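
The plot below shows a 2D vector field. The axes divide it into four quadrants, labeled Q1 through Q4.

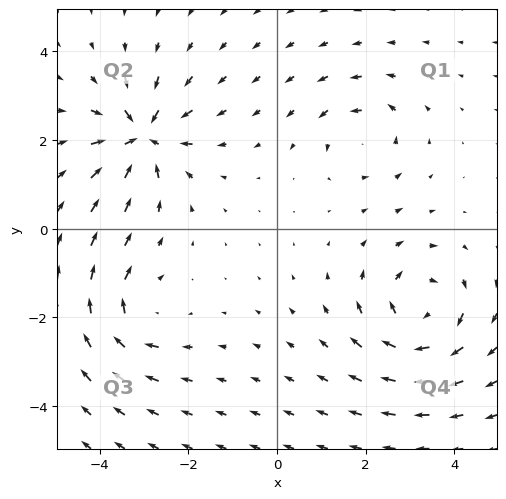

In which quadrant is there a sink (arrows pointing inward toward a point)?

The sink sits at approximately (-3.0, 2.1), which lies in quadrant Q2. The divergence there is about -6, negative as expected for a sink.

Q2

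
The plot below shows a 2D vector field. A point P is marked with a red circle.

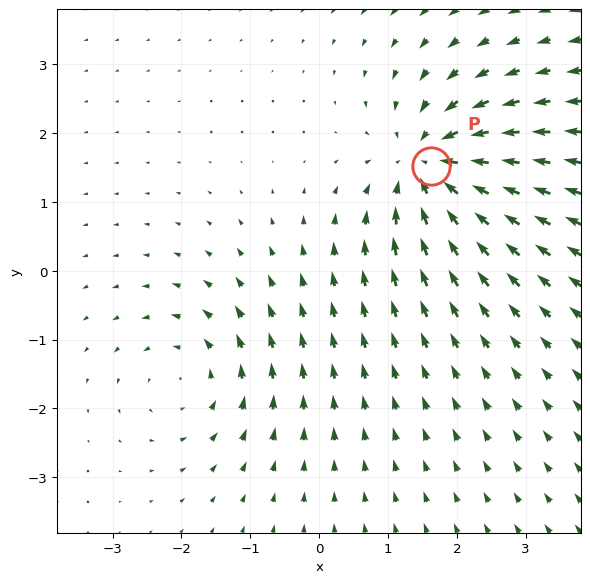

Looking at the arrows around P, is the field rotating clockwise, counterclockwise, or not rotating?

Near P at (1.6, 1.5) the arrows show no circulation. The curl there is ≈0.

not rotating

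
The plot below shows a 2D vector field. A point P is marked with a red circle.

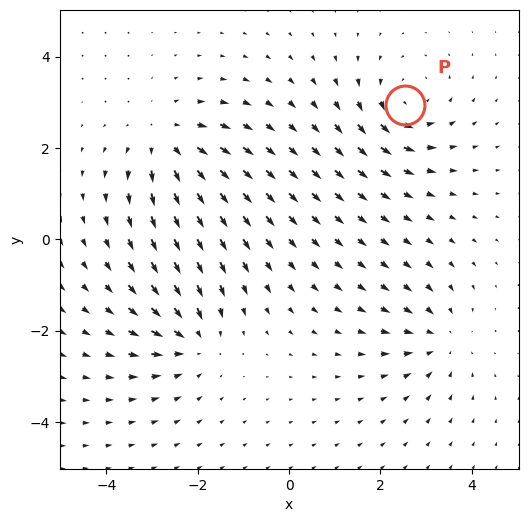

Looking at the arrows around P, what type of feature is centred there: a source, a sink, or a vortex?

At P (2.5, 2.9) the arrows circulate counterclockwise. Divergence ≈0, curl about +4 — near-zero divergence with nonzero curl is a vortex.

vortex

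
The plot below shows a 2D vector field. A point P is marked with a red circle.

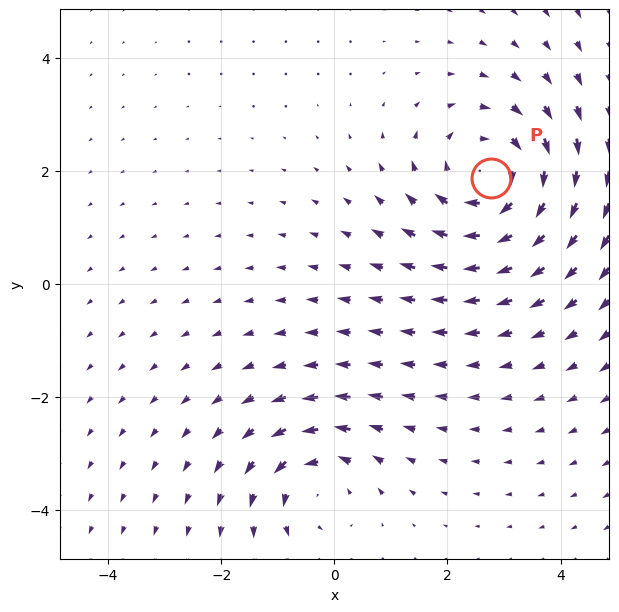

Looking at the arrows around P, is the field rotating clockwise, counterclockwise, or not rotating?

clockwise

Near P at (2.8, 1.9) the arrows circulate clockwise. The curl (z-component) there is about -4; negative curl means clockwise rotation.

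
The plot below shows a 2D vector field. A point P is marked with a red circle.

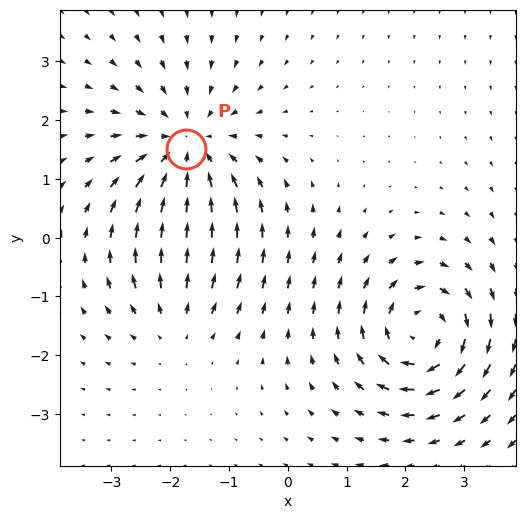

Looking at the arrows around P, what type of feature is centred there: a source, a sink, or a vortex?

At P (-1.7, 1.5) the arrows converge inward. Divergence about -4, curl ≈0 — negative divergence with near-zero curl is a sink.

sink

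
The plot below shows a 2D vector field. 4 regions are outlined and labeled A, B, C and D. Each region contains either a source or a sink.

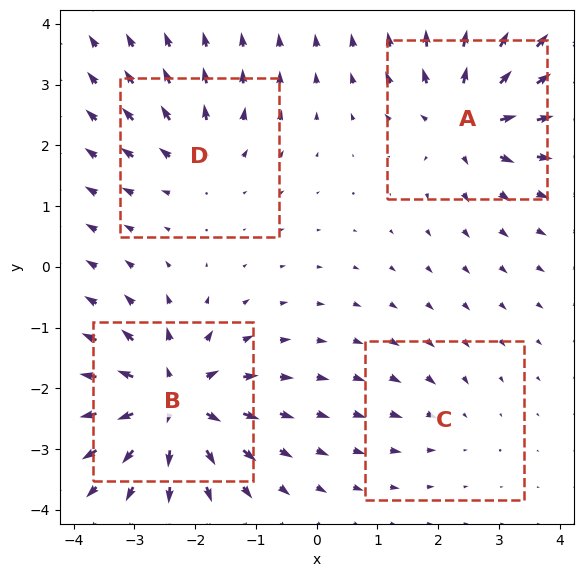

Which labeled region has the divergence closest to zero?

C

Divergence at each region's feature centre — A: about +6, B: about +8, C: about -2, D: about +4. Region C is closest to zero.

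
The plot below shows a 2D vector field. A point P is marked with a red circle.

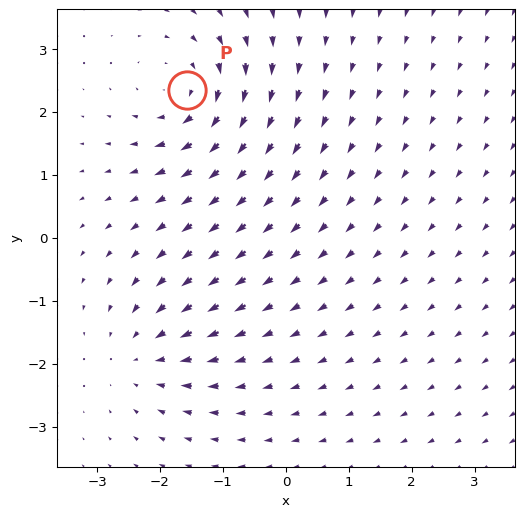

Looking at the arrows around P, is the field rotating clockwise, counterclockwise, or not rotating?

Near P at (-1.6, 2.3) the arrows circulate clockwise. The curl (z-component) there is about -5; negative curl means clockwise rotation.

clockwise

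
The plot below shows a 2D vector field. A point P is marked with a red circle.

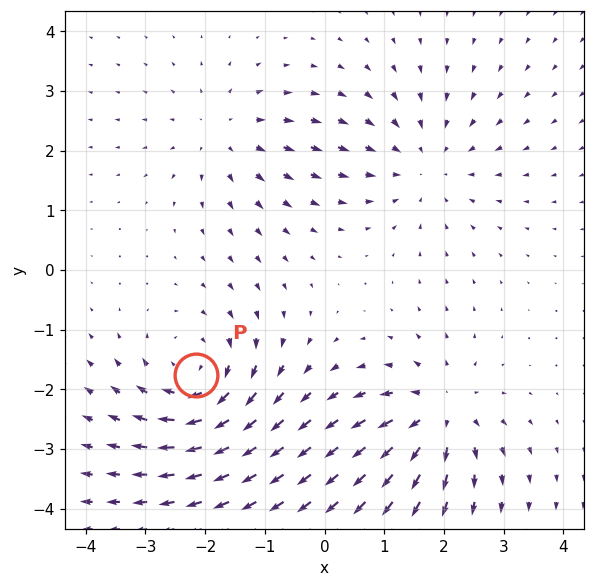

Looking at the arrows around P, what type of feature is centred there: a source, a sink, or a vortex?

vortex

At P (-2.2, -1.8) the arrows circulate clockwise. Divergence ≈0, curl about -4 — near-zero divergence with nonzero curl is a vortex.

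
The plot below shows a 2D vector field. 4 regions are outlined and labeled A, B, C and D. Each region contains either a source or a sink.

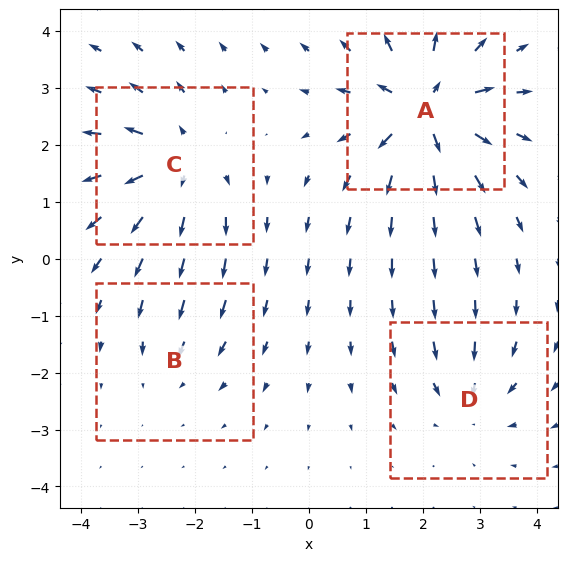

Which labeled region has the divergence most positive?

A

Divergence at each region's feature centre — A: about +8, B: about -2, C: about +6, D: about -4. Region A is most positive.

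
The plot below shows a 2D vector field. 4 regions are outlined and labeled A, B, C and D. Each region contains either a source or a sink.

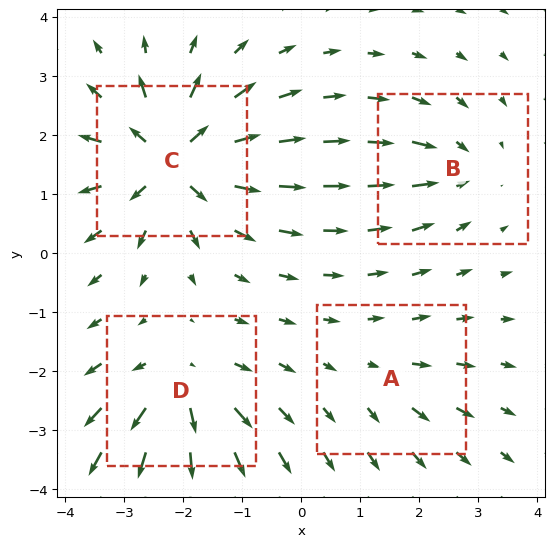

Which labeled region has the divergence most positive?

C

Divergence at each region's feature centre — A: about +2, B: about -4, C: about +9, D: about +6. Region C is most positive.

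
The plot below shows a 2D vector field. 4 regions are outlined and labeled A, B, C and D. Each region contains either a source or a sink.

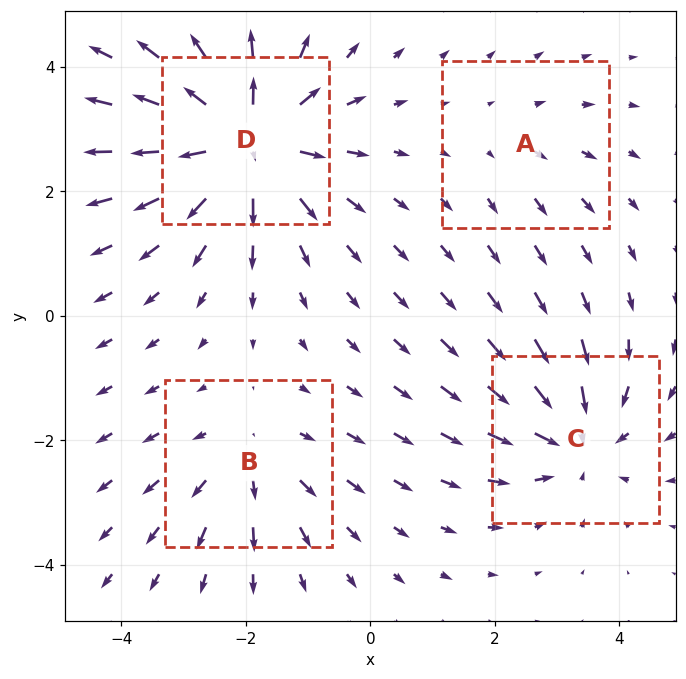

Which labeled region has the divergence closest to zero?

Divergence at each region's feature centre — A: about +2, B: about +3, C: about -5, D: about +7. Region A is closest to zero.

A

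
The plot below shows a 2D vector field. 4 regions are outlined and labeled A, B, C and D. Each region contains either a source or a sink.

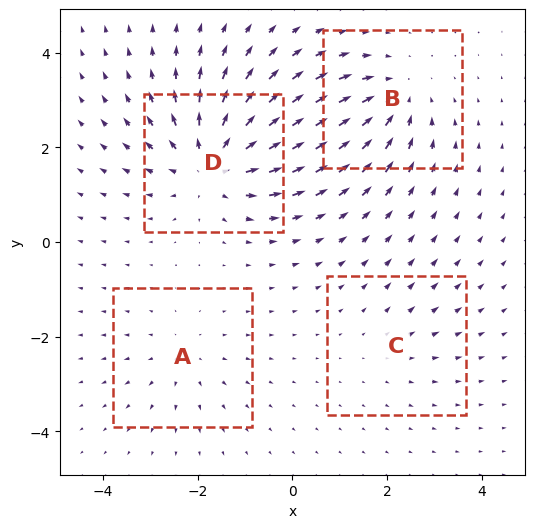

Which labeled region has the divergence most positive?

D

Divergence at each region's feature centre — A: about +3, B: about -4, C: about +2, D: about +6. Region D is most positive.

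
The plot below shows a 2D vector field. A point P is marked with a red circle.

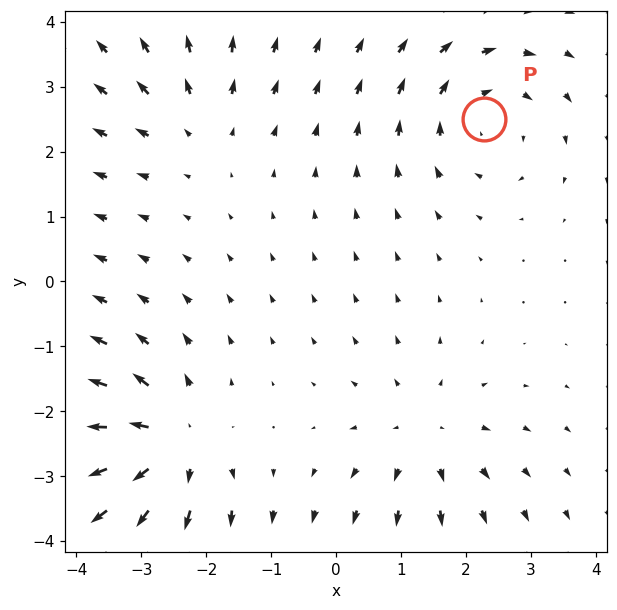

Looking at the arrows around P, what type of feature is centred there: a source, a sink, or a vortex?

At P (2.3, 2.5) the arrows circulate clockwise. Divergence ≈0, curl about -3 — near-zero divergence with nonzero curl is a vortex.

vortex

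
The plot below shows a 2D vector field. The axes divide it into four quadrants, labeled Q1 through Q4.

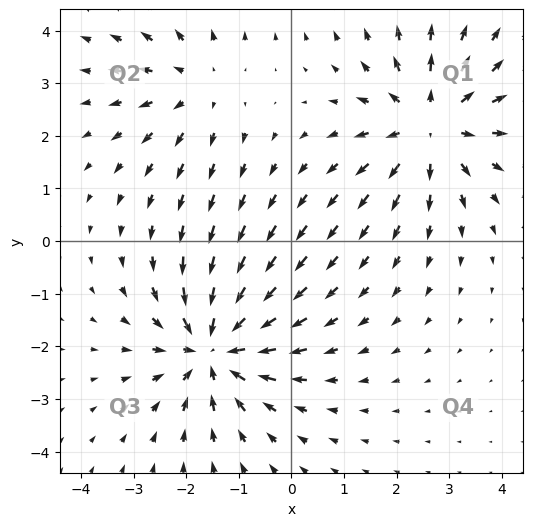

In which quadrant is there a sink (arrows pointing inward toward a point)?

The sink sits at approximately (-1.5, -2.0), which lies in quadrant Q3. The divergence there is about -5, negative as expected for a sink.

Q3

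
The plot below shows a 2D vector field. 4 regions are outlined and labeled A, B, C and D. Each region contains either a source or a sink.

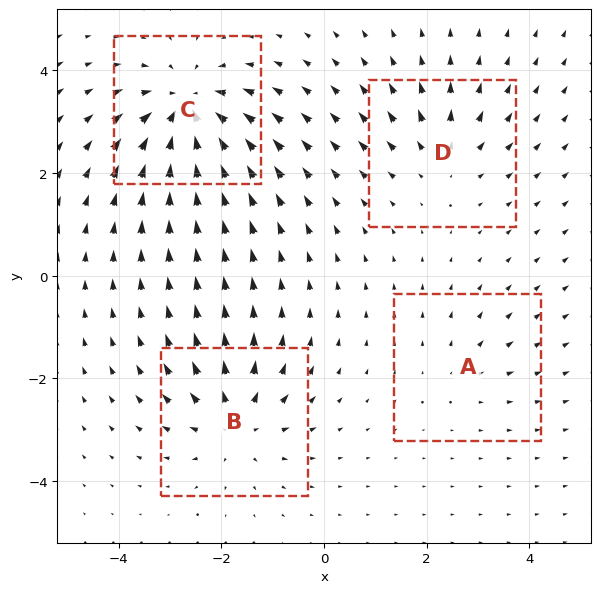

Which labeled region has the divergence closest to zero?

Divergence at each region's feature centre — A: about +2, B: about +5, C: about -7, D: about +4. Region A is closest to zero.

A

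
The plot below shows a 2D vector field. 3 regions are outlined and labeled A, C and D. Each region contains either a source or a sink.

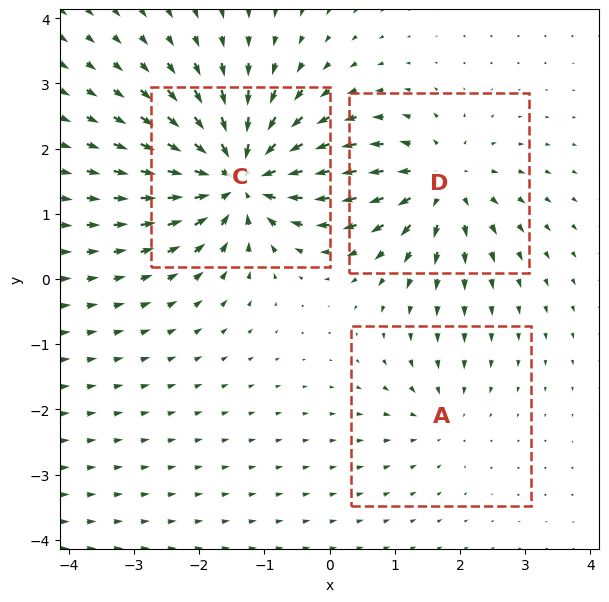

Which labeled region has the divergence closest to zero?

A

Divergence at each region's feature centre — A: about -2, C: about -7, D: about +4. Region A is closest to zero.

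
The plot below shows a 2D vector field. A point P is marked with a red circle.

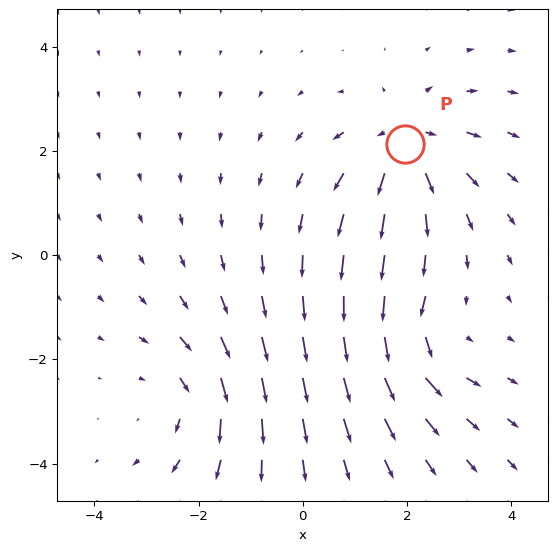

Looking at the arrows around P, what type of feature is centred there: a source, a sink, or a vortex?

source

At P (2.0, 2.1) the arrows spread outward. Divergence about +5, curl ≈0 — positive divergence with near-zero curl is a source.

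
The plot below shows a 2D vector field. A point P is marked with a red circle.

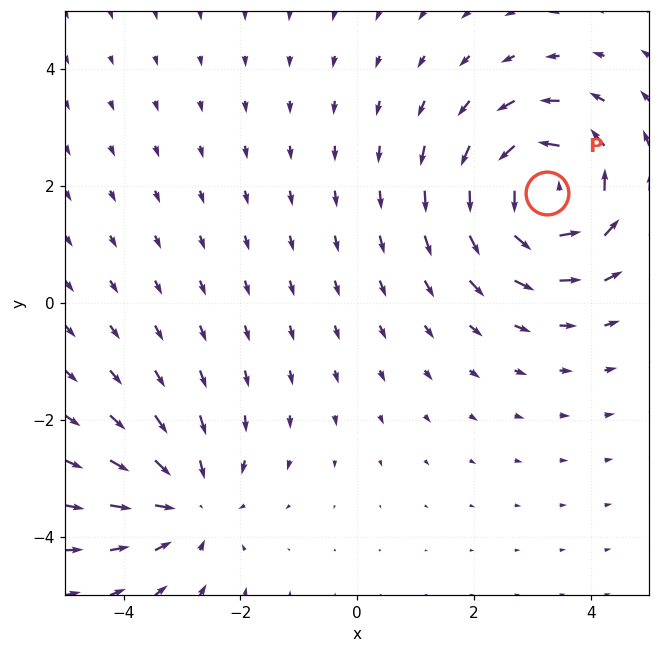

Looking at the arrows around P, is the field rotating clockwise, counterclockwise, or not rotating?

counterclockwise

Near P at (3.3, 1.9) the arrows circulate counterclockwise. The curl (z-component) there is about +6; positive curl means counterclockwise rotation.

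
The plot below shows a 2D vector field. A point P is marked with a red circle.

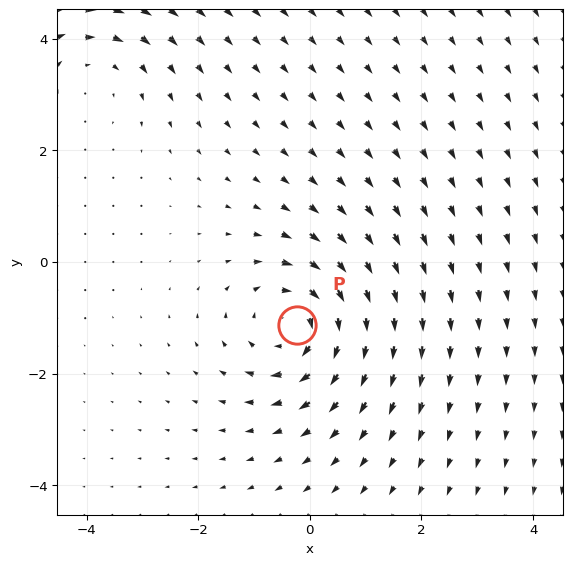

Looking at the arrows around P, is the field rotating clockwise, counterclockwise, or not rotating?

Near P at (-0.2, -1.1) the arrows circulate clockwise. The curl (z-component) there is about -4; negative curl means clockwise rotation.

clockwise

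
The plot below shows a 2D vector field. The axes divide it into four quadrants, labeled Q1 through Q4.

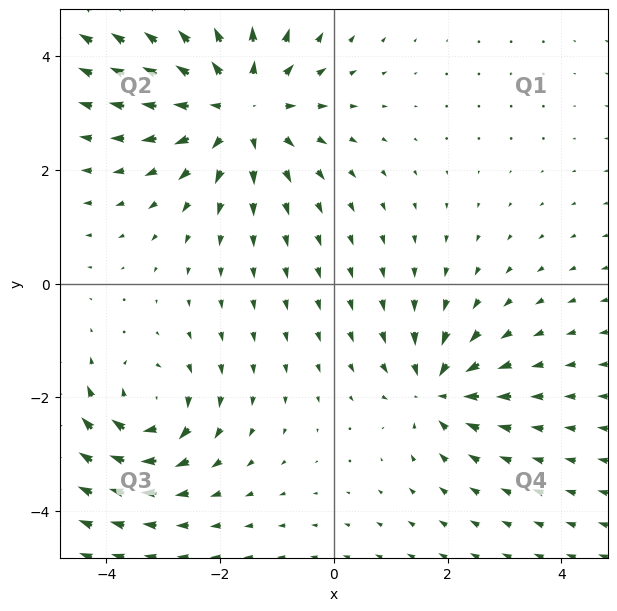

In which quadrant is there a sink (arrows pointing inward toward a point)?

The sink sits at approximately (1.8, -1.9), which lies in quadrant Q4. The divergence there is about -4, negative as expected for a sink.

Q4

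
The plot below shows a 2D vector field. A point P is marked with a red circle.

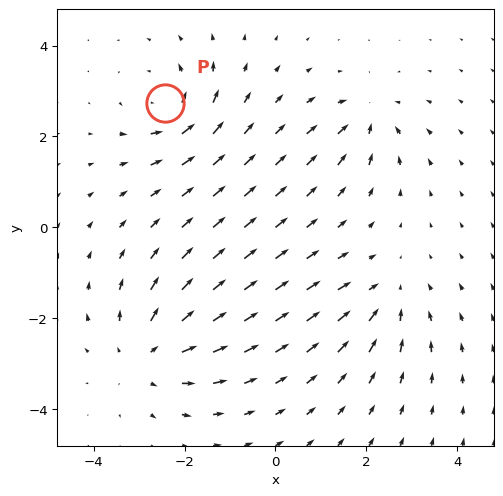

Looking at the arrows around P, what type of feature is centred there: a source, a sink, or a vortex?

At P (-2.4, 2.7) the arrows circulate counterclockwise. Divergence ≈0, curl about +4 — near-zero divergence with nonzero curl is a vortex.

vortex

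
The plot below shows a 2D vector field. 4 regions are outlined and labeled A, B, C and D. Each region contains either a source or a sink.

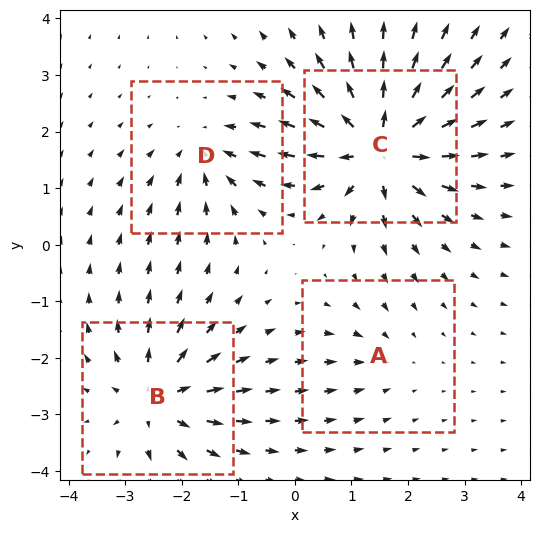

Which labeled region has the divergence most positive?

Divergence at each region's feature centre — A: about -2, B: about +6, C: about +8, D: about -4. Region C is most positive.

C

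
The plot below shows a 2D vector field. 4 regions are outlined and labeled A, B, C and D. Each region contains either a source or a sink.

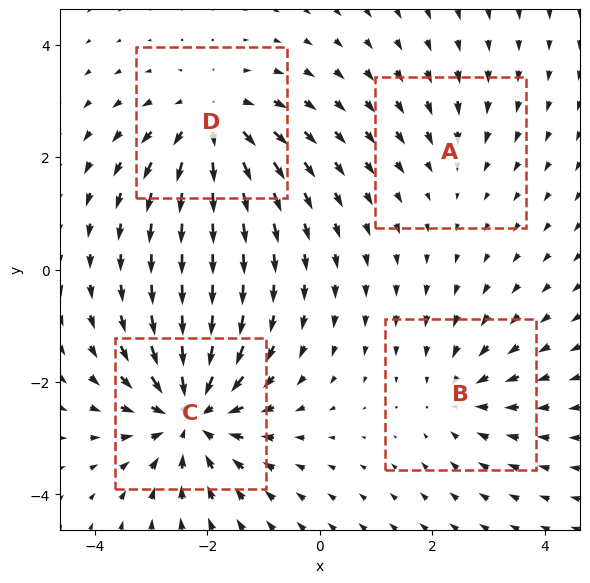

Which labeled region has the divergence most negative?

C

Divergence at each region's feature centre — A: about -2, B: about -3, C: about -7, D: about +5. Region C is most negative.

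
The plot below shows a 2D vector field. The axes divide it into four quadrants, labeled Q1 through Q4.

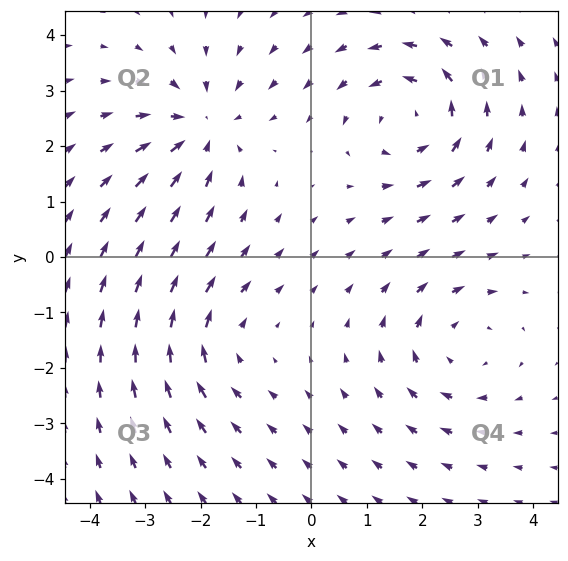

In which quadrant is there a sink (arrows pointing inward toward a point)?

Q2

The sink sits at approximately (-2.0, 2.3), which lies in quadrant Q2. The divergence there is about -4, negative as expected for a sink.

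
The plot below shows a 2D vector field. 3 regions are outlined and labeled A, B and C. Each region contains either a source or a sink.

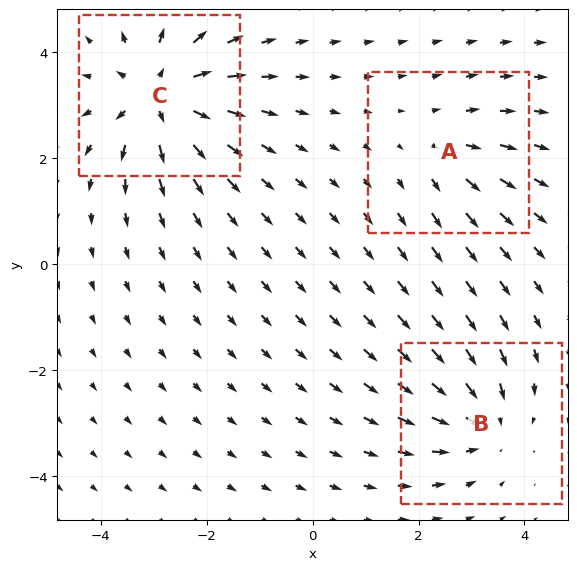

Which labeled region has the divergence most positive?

C

Divergence at each region's feature centre — A: about +2, B: about -3, C: about +5. Region C is most positive.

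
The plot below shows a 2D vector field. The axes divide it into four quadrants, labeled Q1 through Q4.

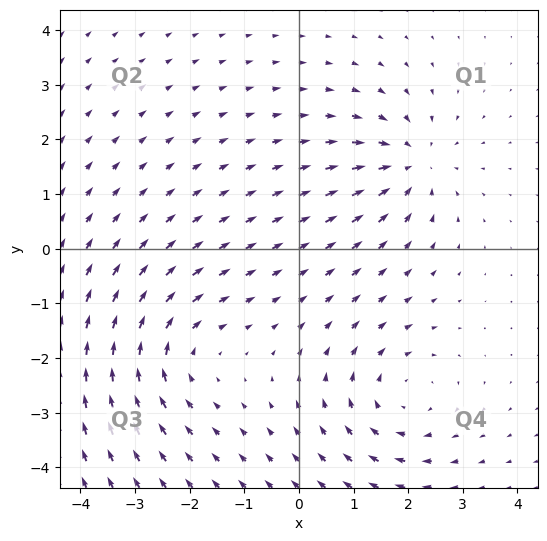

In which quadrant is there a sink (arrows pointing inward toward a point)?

The sink sits at approximately (2.1, 1.6), which lies in quadrant Q1. The divergence there is about -5, negative as expected for a sink.

Q1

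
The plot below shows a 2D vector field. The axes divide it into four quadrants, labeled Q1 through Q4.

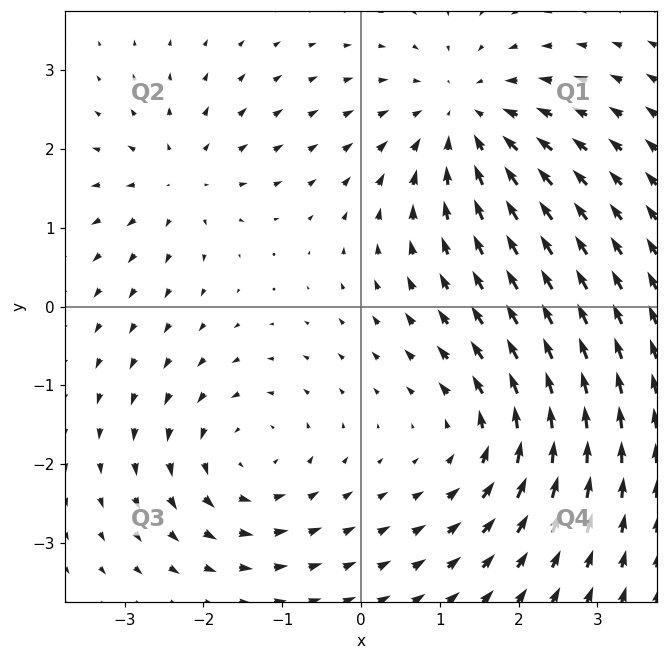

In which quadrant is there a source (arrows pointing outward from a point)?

The source sits at approximately (-2.3, 1.6), which lies in quadrant Q2. The divergence there is about +3, positive as expected for a source.

Q2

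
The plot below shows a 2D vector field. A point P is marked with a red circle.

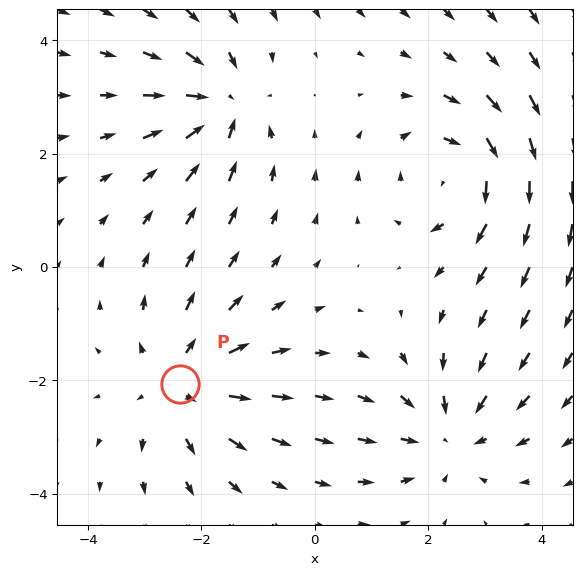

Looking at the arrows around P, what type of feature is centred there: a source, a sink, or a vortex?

At P (-2.4, -2.1) the arrows spread outward. Divergence about +4, curl ≈0 — positive divergence with near-zero curl is a source.

source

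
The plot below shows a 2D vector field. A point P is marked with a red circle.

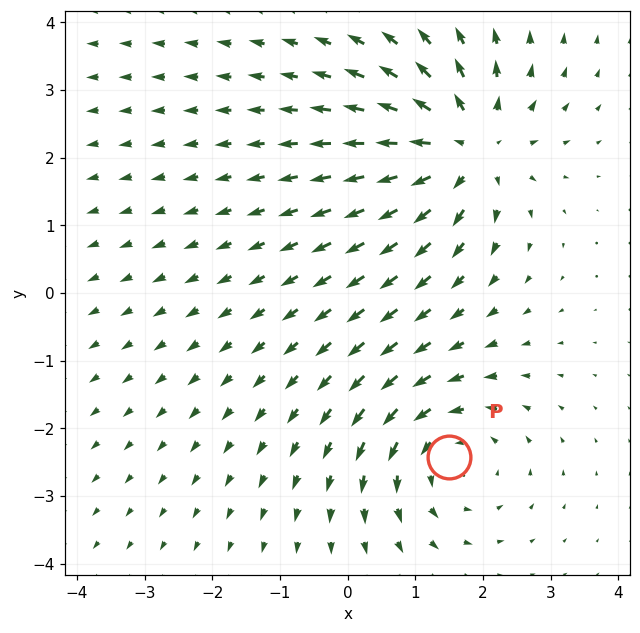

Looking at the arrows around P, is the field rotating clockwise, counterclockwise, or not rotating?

Near P at (1.5, -2.4) the arrows circulate counterclockwise. The curl (z-component) there is about +3; positive curl means counterclockwise rotation.

counterclockwise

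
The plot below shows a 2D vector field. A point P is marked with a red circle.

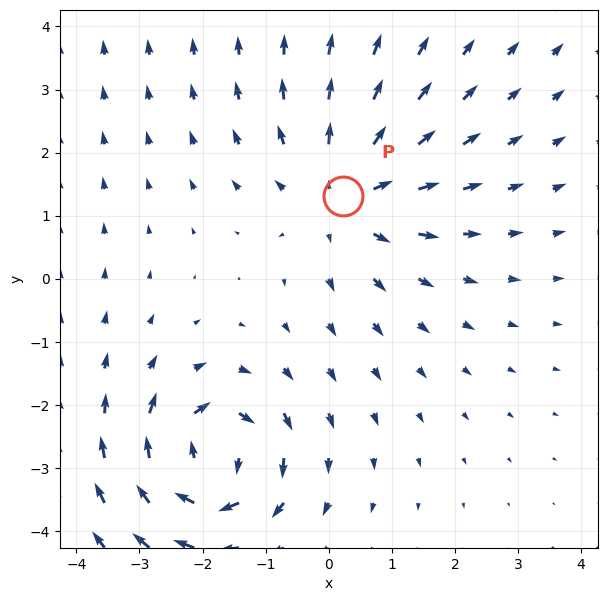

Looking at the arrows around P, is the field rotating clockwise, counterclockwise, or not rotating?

Near P at (0.2, 1.3) the arrows show no circulation. The curl there is ≈0.

not rotating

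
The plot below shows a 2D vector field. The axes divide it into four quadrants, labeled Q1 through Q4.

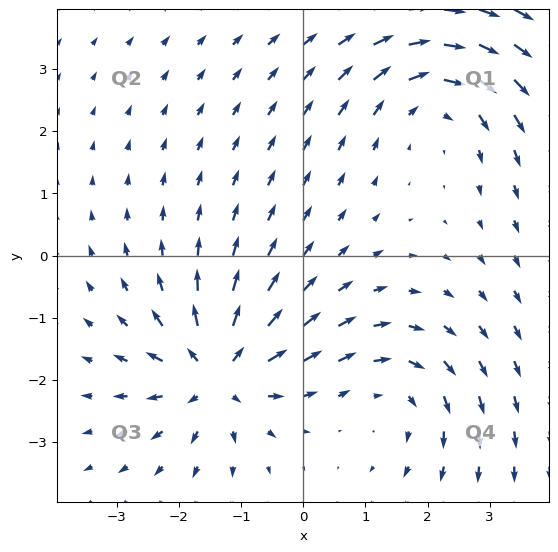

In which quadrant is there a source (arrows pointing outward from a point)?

The source sits at approximately (-1.4, -1.9), which lies in quadrant Q3. The divergence there is about +5, positive as expected for a source.

Q3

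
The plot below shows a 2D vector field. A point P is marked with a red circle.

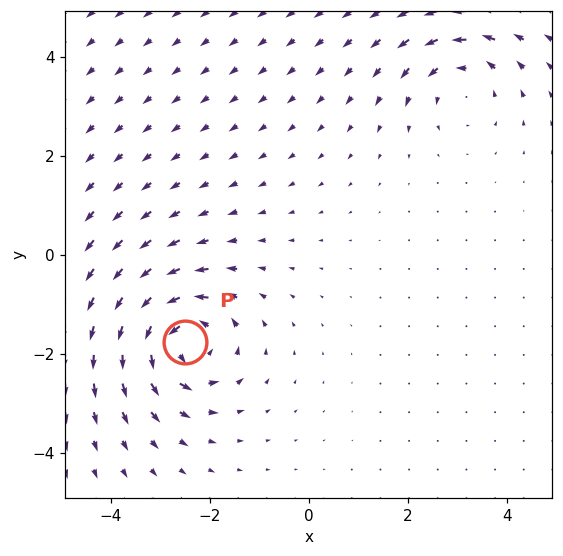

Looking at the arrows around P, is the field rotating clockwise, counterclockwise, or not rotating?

Near P at (-2.5, -1.8) the arrows circulate counterclockwise. The curl (z-component) there is about +6; positive curl means counterclockwise rotation.

counterclockwise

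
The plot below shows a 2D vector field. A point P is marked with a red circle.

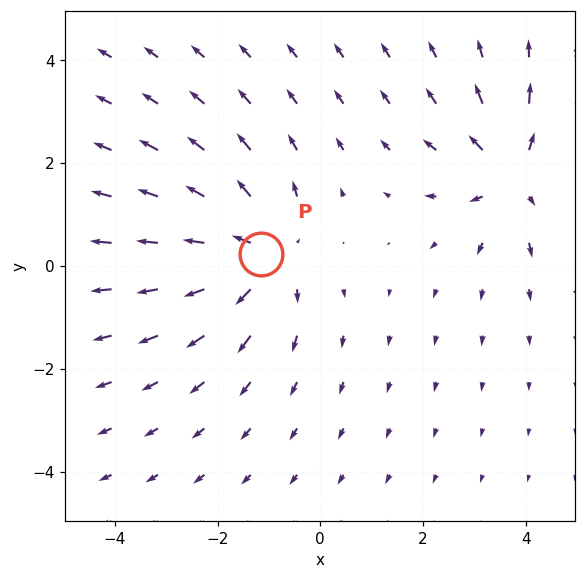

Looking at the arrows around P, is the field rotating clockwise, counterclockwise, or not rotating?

not rotating

Near P at (-1.2, 0.2) the arrows show no circulation. The curl there is ≈0.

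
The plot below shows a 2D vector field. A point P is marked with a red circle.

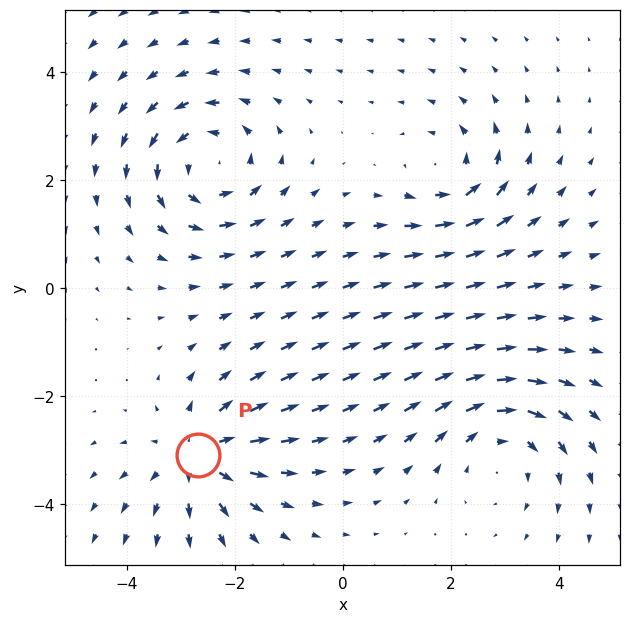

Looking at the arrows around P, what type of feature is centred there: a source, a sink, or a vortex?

At P (-2.7, -3.1) the arrows spread outward. Divergence about +5, curl ≈0 — positive divergence with near-zero curl is a source.

source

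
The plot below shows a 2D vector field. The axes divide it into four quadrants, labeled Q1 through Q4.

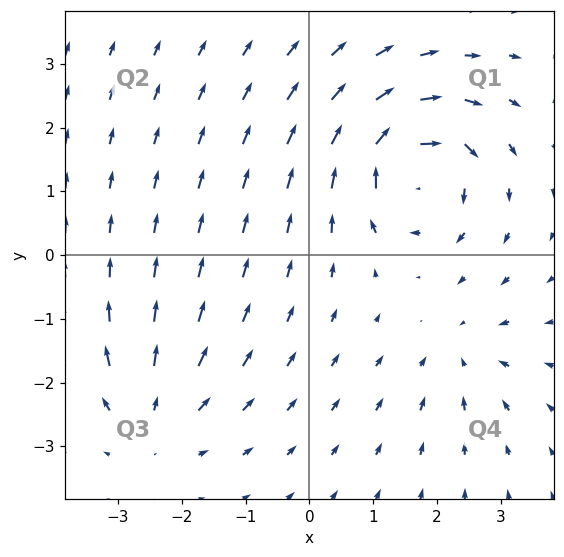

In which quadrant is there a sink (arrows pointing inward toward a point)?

Q4

The sink sits at approximately (2.4, -1.5), which lies in quadrant Q4. The divergence there is about -3, negative as expected for a sink.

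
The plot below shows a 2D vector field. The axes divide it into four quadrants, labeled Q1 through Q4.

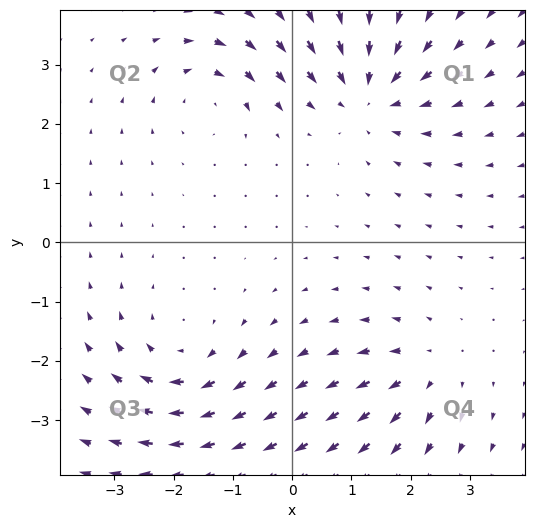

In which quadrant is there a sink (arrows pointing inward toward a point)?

The sink sits at approximately (1.3, 2.5), which lies in quadrant Q1. The divergence there is about -4, negative as expected for a sink.

Q1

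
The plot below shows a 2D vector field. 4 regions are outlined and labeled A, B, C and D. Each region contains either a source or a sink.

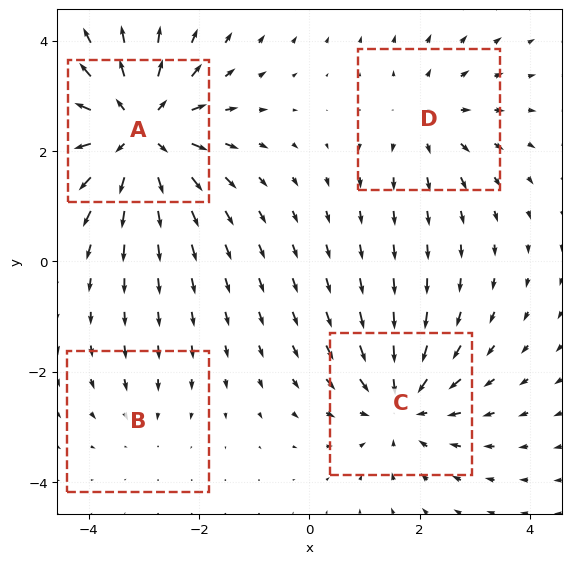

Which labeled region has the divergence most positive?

A

Divergence at each region's feature centre — A: about +6, B: about -2, C: about -4, D: about +3. Region A is most positive.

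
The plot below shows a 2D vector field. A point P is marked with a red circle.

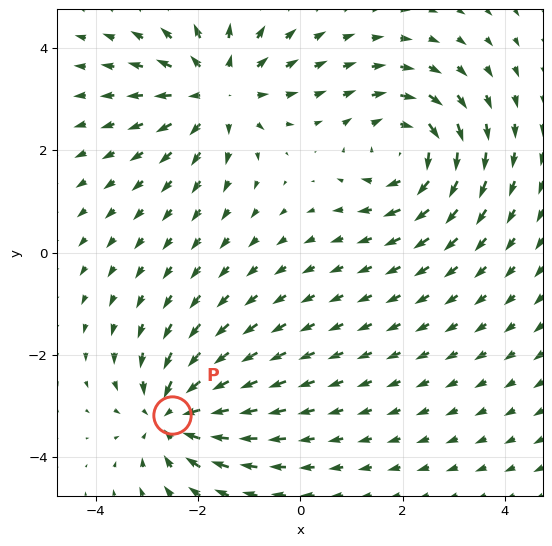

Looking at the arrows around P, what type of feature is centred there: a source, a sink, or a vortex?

At P (-2.5, -3.2) the arrows converge inward. Divergence about -5, curl ≈0 — negative divergence with near-zero curl is a sink.

sink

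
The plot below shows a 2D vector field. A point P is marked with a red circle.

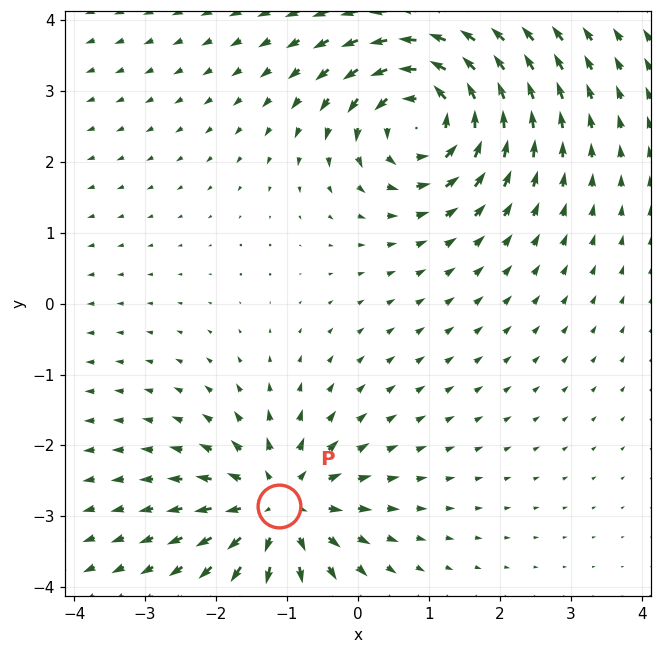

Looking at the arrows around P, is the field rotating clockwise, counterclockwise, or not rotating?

Near P at (-1.1, -2.8) the arrows show no circulation. The curl there is ≈0.

not rotating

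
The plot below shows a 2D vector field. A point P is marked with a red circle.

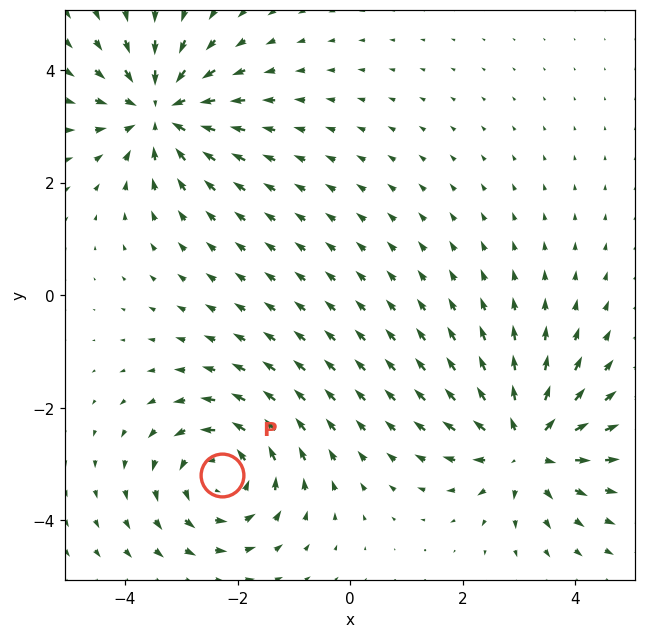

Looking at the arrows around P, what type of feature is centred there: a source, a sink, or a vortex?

vortex

At P (-2.3, -3.2) the arrows circulate counterclockwise. Divergence ≈0, curl about +5 — near-zero divergence with nonzero curl is a vortex.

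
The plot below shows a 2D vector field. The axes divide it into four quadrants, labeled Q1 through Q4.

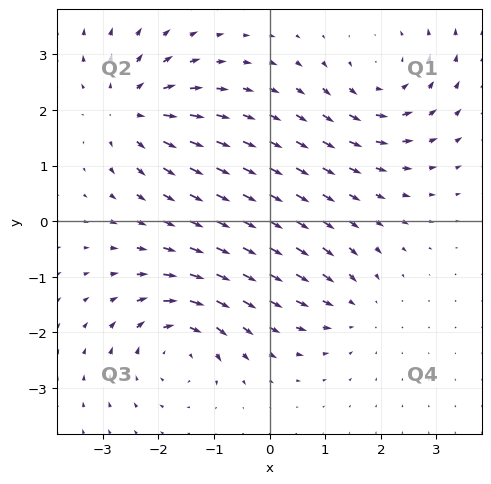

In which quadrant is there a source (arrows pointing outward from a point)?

Q2

The source sits at approximately (-2.5, 2.0), which lies in quadrant Q2. The divergence there is about +5, positive as expected for a source.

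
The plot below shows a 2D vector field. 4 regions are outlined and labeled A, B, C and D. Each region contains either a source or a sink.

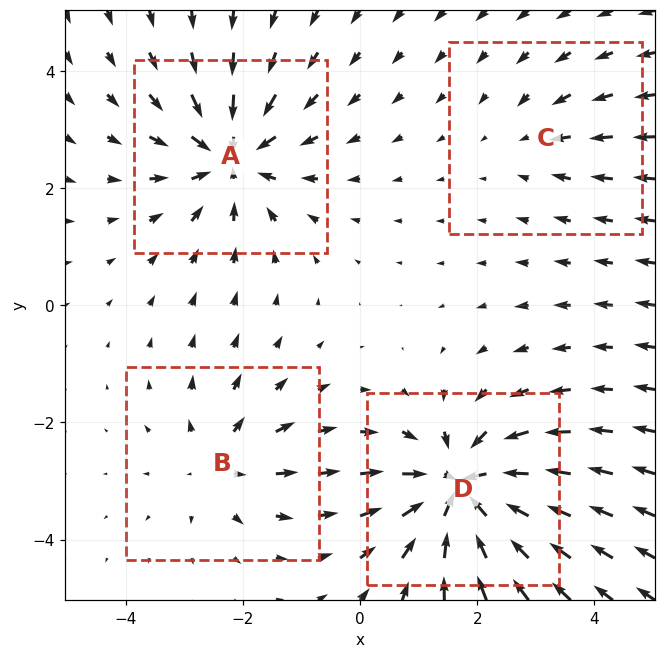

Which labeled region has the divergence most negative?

Divergence at each region's feature centre — A: about -6, B: about +4, C: about -2, D: about -7. Region D is most negative.

D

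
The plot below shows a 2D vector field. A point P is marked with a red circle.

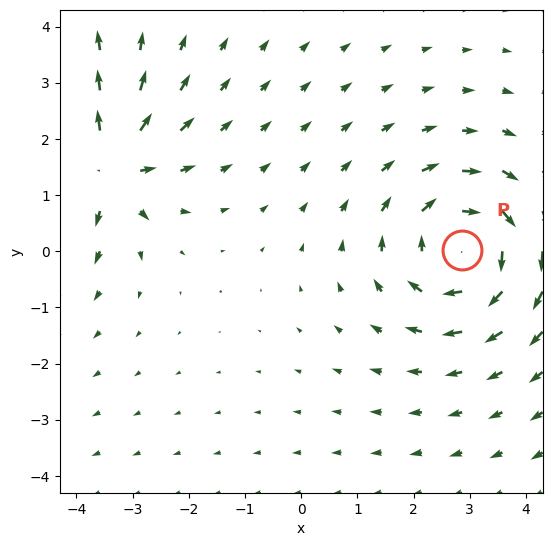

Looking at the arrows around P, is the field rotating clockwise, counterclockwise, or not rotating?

clockwise

Near P at (2.9, 0.0) the arrows circulate clockwise. The curl (z-component) there is about -4; negative curl means clockwise rotation.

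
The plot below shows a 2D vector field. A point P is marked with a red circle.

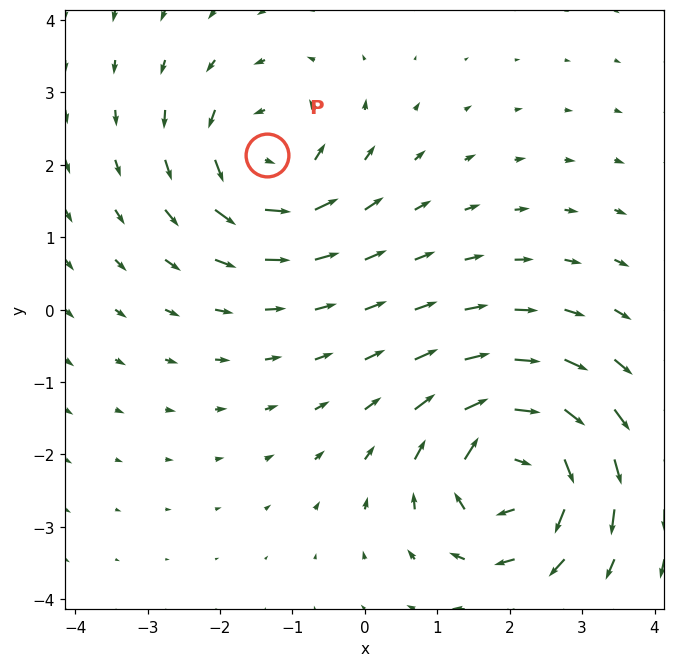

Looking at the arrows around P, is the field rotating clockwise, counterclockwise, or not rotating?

counterclockwise

Near P at (-1.4, 2.1) the arrows circulate counterclockwise. The curl (z-component) there is about +4; positive curl means counterclockwise rotation.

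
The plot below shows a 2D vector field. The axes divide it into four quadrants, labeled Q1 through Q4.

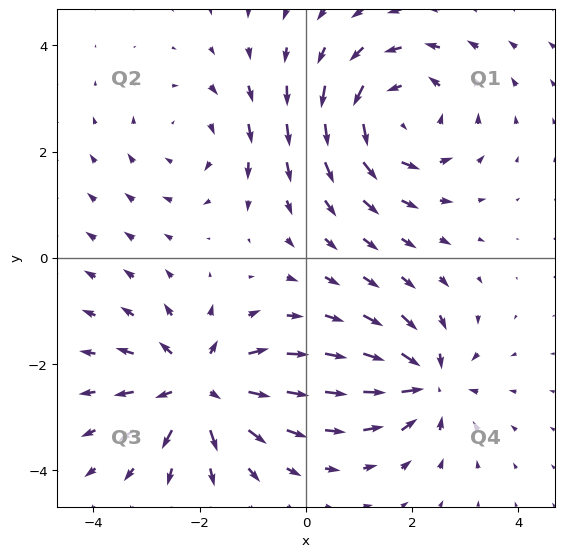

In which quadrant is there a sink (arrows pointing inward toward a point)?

Q4

The sink sits at approximately (2.3, -2.3), which lies in quadrant Q4. The divergence there is about -5, negative as expected for a sink.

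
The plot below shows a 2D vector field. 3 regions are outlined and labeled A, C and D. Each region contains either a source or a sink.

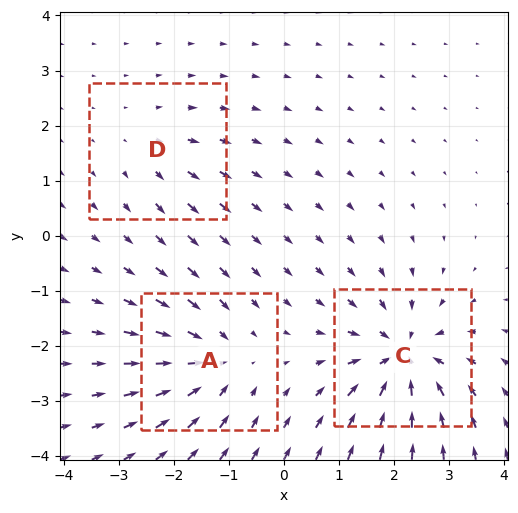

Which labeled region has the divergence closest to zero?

D

Divergence at each region's feature centre — A: about -4, C: about -6, D: about +2. Region D is closest to zero.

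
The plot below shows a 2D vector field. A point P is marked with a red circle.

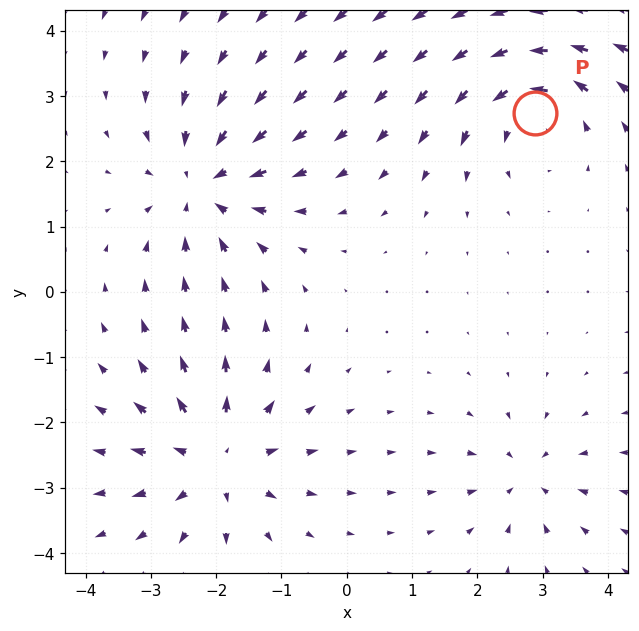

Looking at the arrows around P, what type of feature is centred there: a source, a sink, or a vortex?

vortex

At P (2.9, 2.7) the arrows circulate counterclockwise. Divergence ≈0, curl about +5 — near-zero divergence with nonzero curl is a vortex.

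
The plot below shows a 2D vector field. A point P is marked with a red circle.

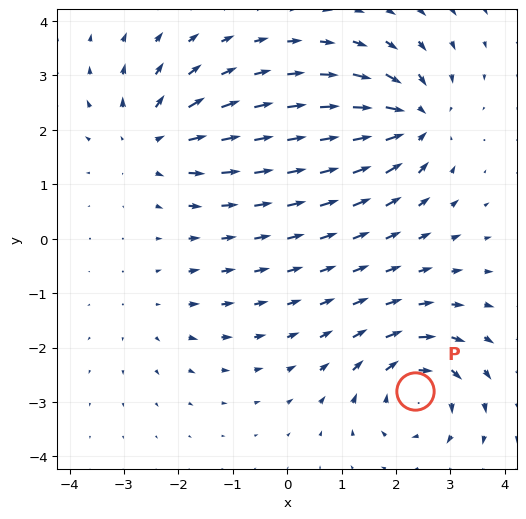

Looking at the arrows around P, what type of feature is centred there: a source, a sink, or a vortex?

vortex

At P (2.4, -2.8) the arrows circulate clockwise. Divergence ≈0, curl about -6 — near-zero divergence with nonzero curl is a vortex.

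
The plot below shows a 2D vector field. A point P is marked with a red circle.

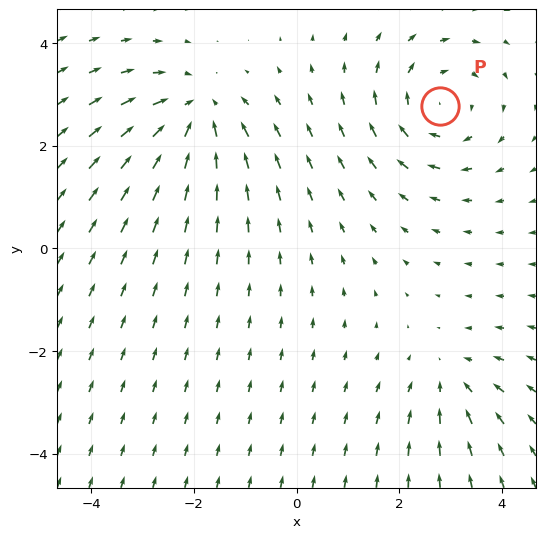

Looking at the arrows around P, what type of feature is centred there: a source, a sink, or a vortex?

At P (2.8, 2.8) the arrows circulate clockwise. Divergence ≈0, curl about -4 — near-zero divergence with nonzero curl is a vortex.

vortex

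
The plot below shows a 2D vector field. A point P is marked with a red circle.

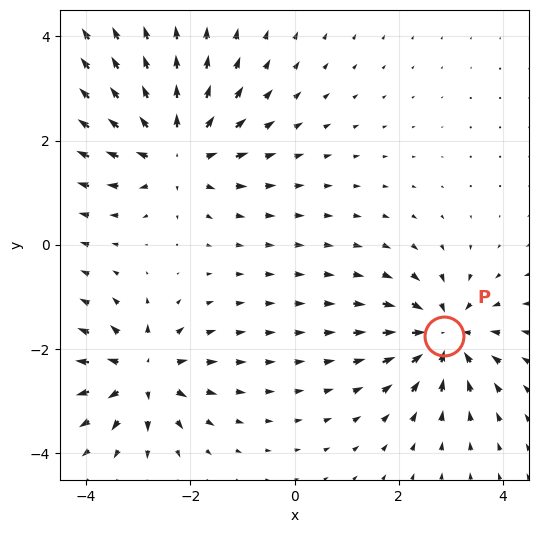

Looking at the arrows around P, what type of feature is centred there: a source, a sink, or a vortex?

sink

At P (2.9, -1.7) the arrows converge inward. Divergence about -5, curl ≈0 — negative divergence with near-zero curl is a sink.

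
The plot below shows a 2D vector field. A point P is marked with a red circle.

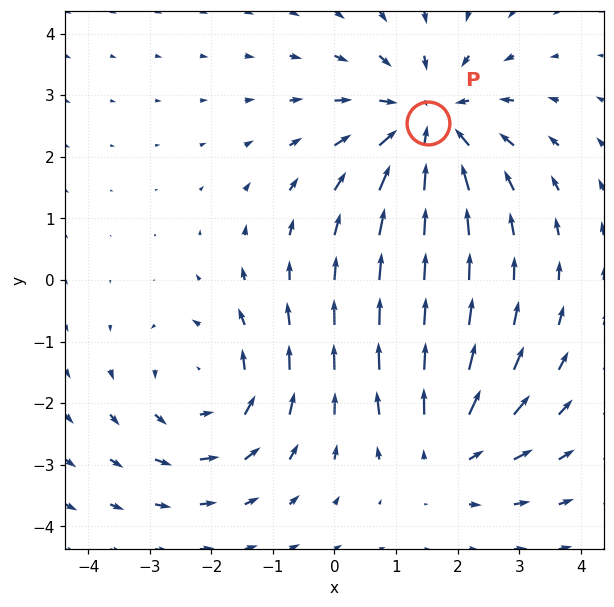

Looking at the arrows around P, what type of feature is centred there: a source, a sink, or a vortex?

At P (1.5, 2.5) the arrows converge inward. Divergence about -4, curl ≈0 — negative divergence with near-zero curl is a sink.

sink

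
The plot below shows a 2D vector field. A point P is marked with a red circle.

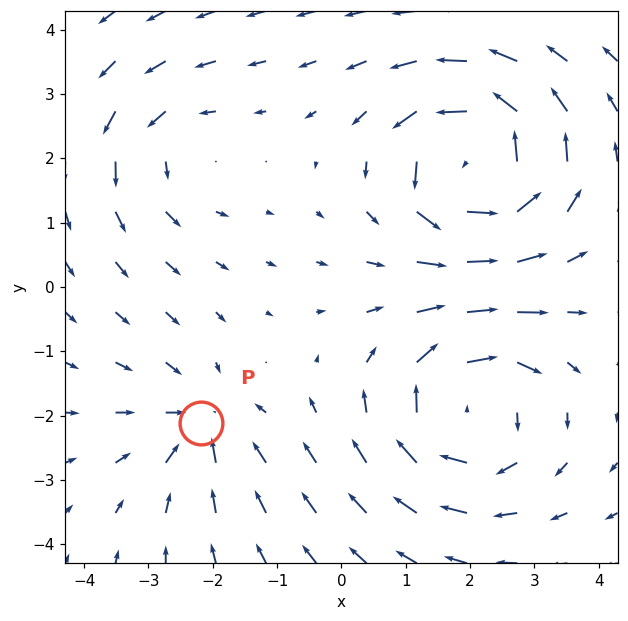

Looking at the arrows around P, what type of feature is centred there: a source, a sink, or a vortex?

At P (-2.2, -2.1) the arrows converge inward. Divergence about -3, curl ≈0 — negative divergence with near-zero curl is a sink.

sink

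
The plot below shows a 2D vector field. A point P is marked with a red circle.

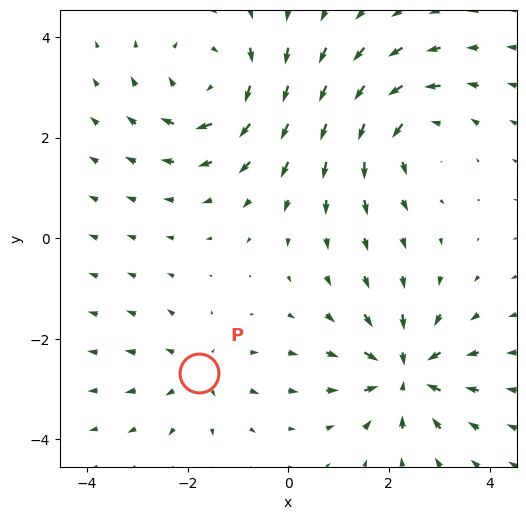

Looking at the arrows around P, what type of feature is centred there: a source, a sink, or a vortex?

At P (-1.8, -2.7) the arrows spread outward. Divergence about +3, curl ≈0 — positive divergence with near-zero curl is a source.

source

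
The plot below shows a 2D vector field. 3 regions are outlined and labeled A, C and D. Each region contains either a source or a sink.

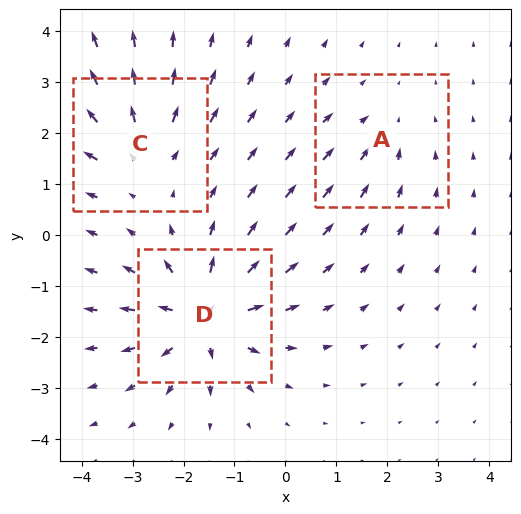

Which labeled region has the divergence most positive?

D

Divergence at each region's feature centre — A: about -2, C: about +4, D: about +6. Region D is most positive.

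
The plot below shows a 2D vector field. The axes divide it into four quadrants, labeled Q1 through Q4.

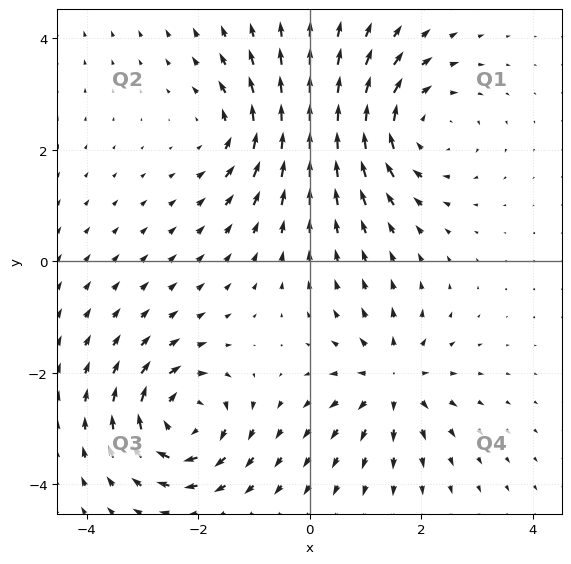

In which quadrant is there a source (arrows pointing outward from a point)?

Q4

The source sits at approximately (1.5, -2.1), which lies in quadrant Q4. The divergence there is about +4, positive as expected for a source.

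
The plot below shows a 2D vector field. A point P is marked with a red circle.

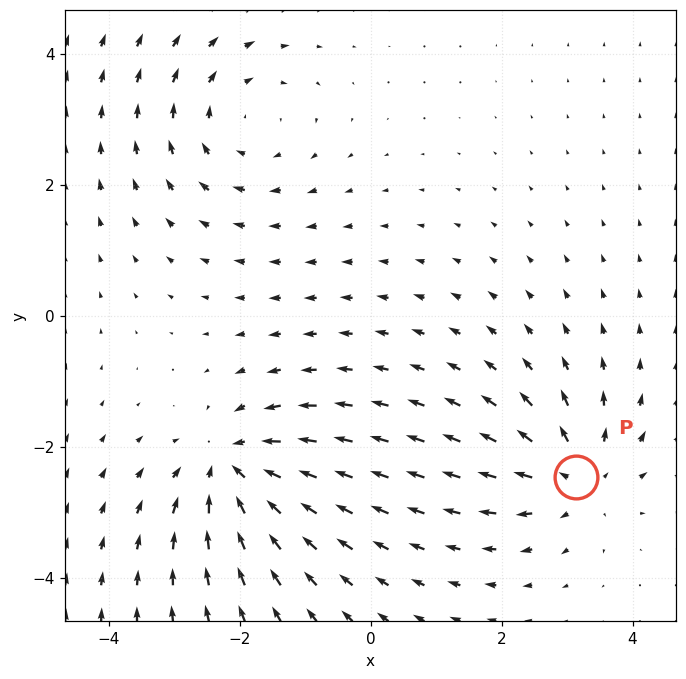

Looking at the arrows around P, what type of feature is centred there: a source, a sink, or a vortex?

At P (3.1, -2.5) the arrows spread outward. Divergence about +3, curl ≈0 — positive divergence with near-zero curl is a source.

source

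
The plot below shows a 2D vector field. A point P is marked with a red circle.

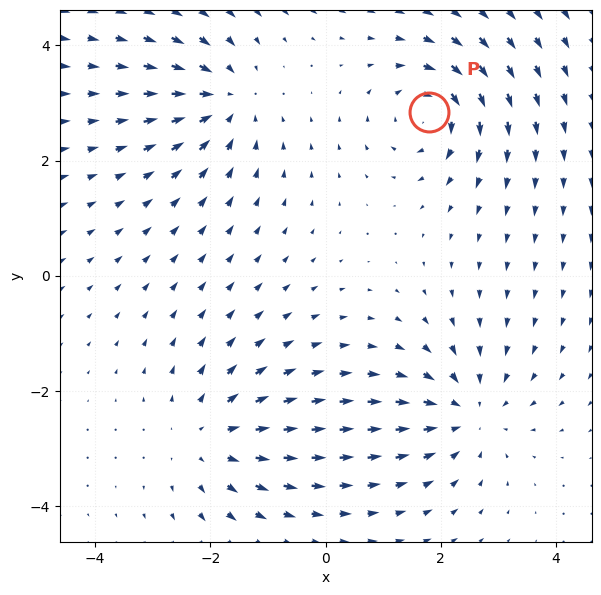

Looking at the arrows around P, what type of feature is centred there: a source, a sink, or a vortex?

vortex

At P (1.8, 2.8) the arrows circulate clockwise. Divergence ≈0, curl about -4 — near-zero divergence with nonzero curl is a vortex.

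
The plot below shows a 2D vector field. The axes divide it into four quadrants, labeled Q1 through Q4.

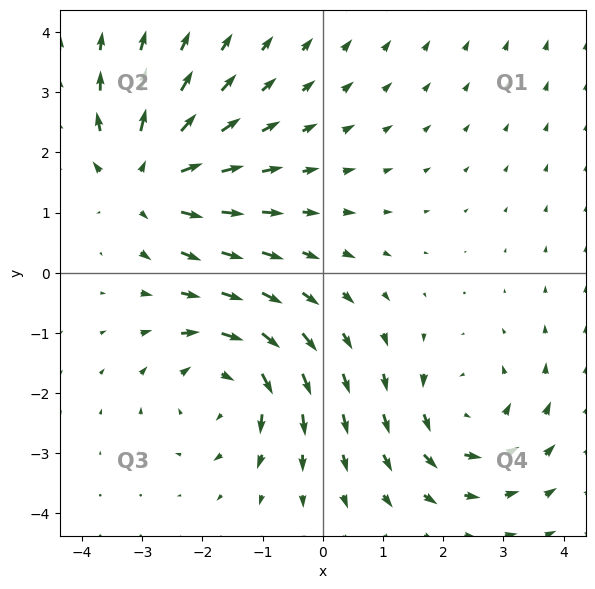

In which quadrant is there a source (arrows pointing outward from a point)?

Q2

The source sits at approximately (-2.9, 1.6), which lies in quadrant Q2. The divergence there is about +5, positive as expected for a source.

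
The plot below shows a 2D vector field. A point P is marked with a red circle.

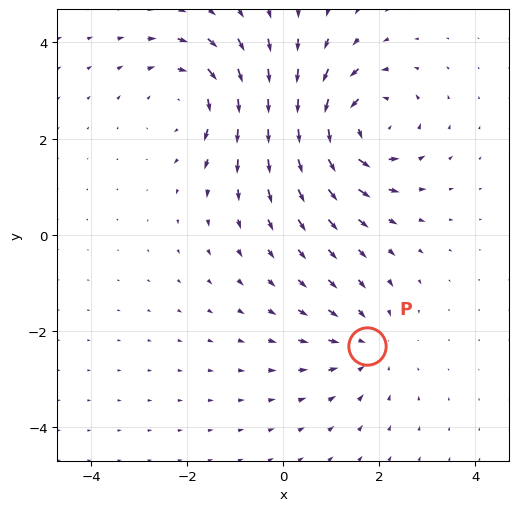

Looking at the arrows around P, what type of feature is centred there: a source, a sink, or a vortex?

sink

At P (1.8, -2.3) the arrows converge inward. Divergence about -3, curl ≈0 — negative divergence with near-zero curl is a sink.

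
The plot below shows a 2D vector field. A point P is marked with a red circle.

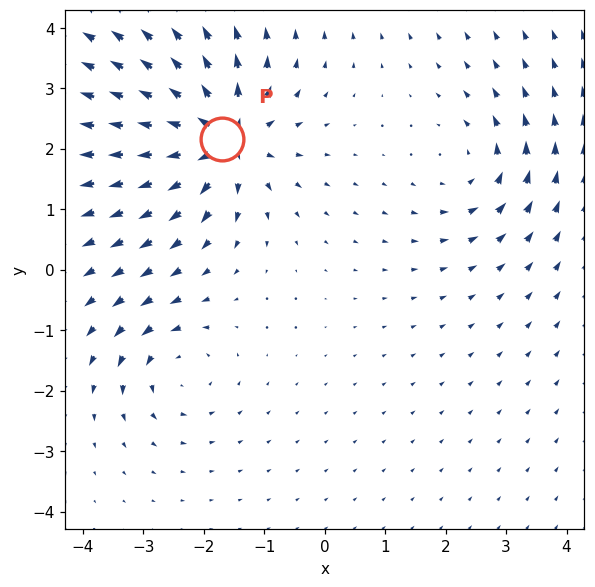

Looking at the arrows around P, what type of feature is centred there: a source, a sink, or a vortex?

source

At P (-1.7, 2.2) the arrows spread outward. Divergence about +6, curl ≈0 — positive divergence with near-zero curl is a source.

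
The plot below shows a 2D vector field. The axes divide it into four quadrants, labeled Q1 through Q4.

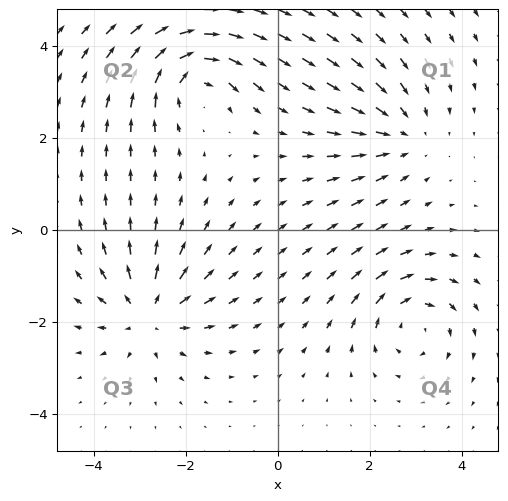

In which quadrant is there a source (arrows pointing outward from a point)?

Q3

The source sits at approximately (-2.8, -1.8), which lies in quadrant Q3. The divergence there is about +6, positive as expected for a source.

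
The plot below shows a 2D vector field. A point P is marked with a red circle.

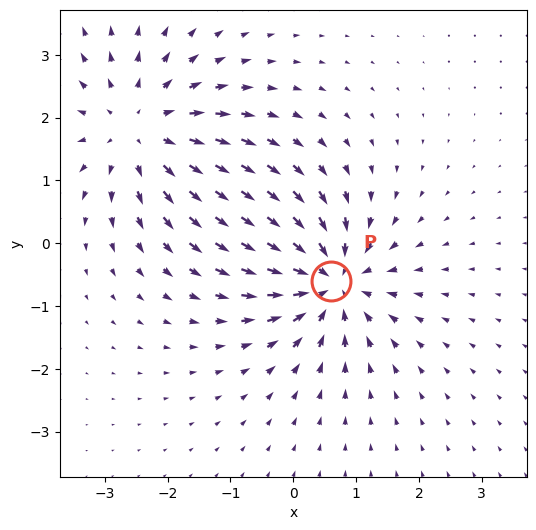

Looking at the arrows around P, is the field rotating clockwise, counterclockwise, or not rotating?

Near P at (0.6, -0.6) the arrows show no circulation. The curl there is ≈0.

not rotating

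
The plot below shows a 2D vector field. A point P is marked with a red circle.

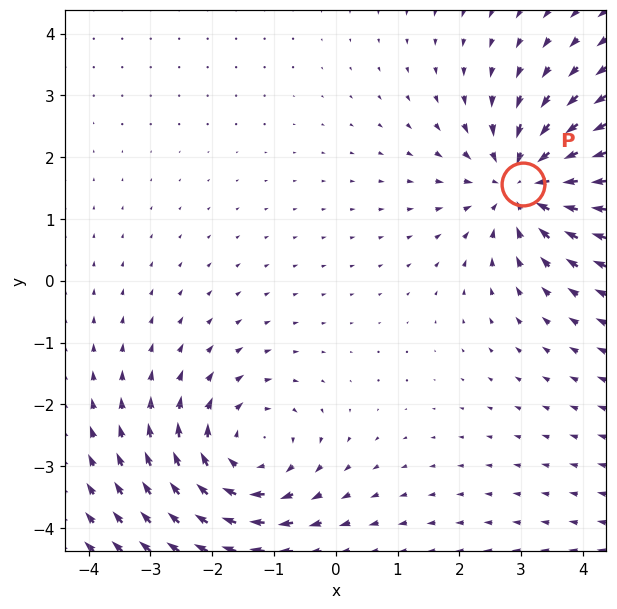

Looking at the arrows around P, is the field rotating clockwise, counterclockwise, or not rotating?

Near P at (3.0, 1.6) the arrows show no circulation. The curl there is ≈0.

not rotating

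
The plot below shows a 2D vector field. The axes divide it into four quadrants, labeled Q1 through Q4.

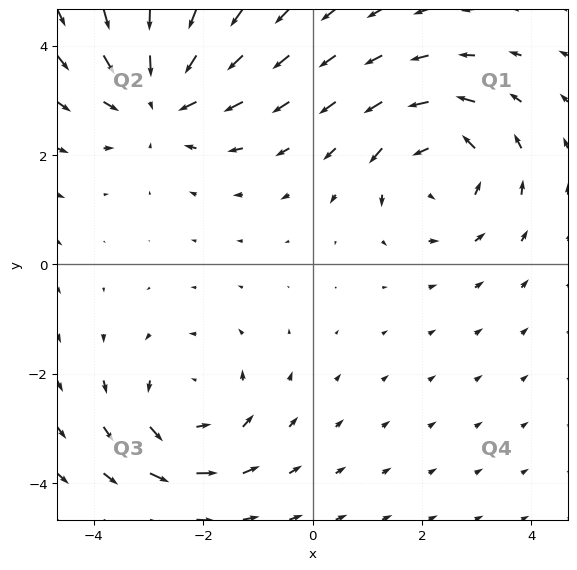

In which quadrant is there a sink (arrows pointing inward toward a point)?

Q2

The sink sits at approximately (-2.8, 3.0), which lies in quadrant Q2. The divergence there is about -4, negative as expected for a sink.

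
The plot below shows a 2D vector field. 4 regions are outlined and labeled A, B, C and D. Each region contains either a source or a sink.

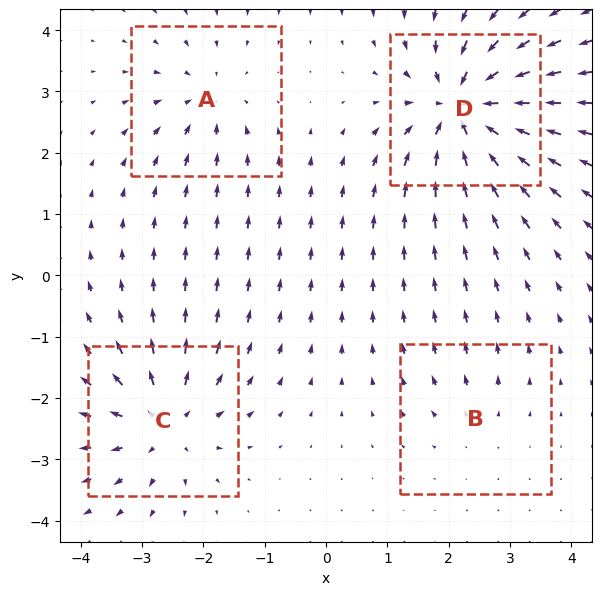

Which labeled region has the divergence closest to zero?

Divergence at each region's feature centre — A: about -4, B: about +2, C: about +6, D: about -8. Region B is closest to zero.

B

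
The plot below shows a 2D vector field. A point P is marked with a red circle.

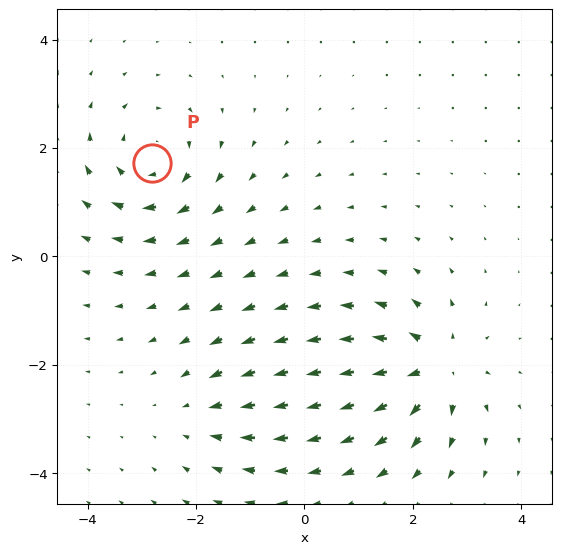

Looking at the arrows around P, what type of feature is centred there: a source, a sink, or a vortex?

At P (-2.8, 1.7) the arrows circulate clockwise. Divergence ≈0, curl about -5 — near-zero divergence with nonzero curl is a vortex.

vortex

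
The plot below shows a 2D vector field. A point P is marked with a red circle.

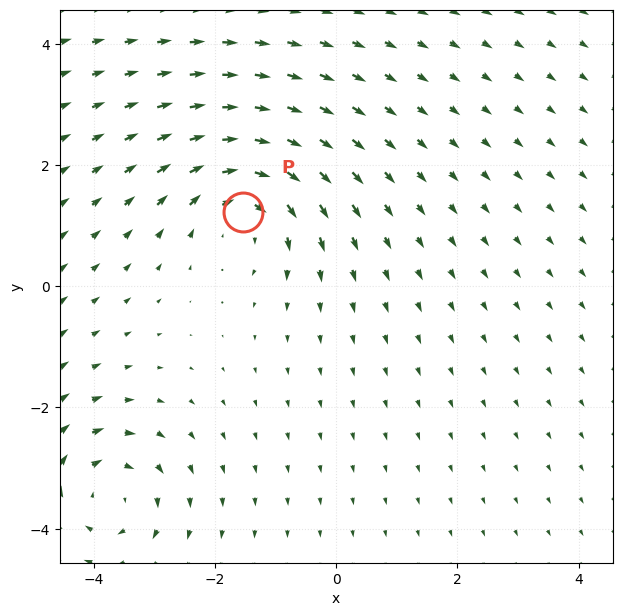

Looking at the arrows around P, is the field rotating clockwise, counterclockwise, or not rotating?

Near P at (-1.5, 1.2) the arrows circulate clockwise. The curl (z-component) there is about -3; negative curl means clockwise rotation.

clockwise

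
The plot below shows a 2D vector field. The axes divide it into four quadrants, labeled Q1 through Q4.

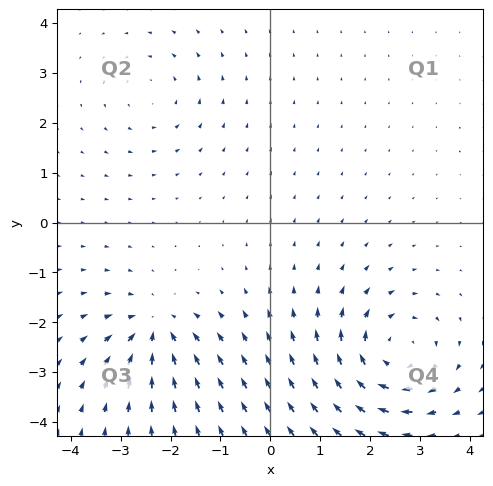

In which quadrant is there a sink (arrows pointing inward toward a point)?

Q3

The sink sits at approximately (-2.3, -2.1), which lies in quadrant Q3. The divergence there is about -5, negative as expected for a sink.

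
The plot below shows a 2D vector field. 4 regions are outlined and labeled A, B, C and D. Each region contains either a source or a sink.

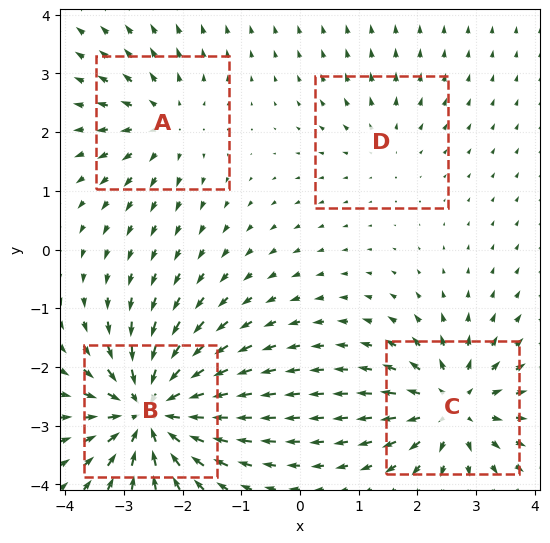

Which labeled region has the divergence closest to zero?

D

Divergence at each region's feature centre — A: about +4, B: about -8, C: about +6, D: about +2. Region D is closest to zero.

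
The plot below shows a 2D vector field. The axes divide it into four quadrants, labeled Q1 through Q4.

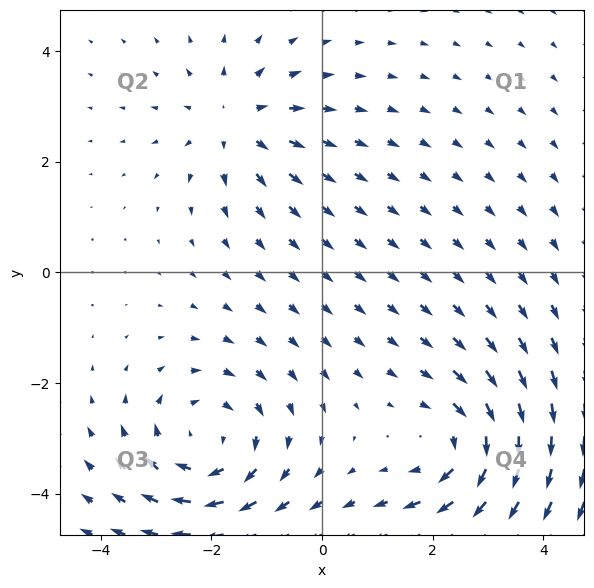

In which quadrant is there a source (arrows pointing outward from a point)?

Q2

The source sits at approximately (-1.6, 2.7), which lies in quadrant Q2. The divergence there is about +3, positive as expected for a source.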